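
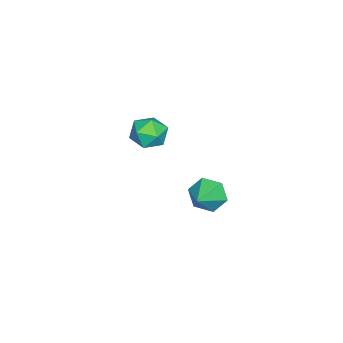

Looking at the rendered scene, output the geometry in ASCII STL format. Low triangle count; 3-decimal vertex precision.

solid 
facet normal -0.899 -0.022 -0.437
outer loop
vertex 3.605 4.036 -0.437
vertex 3.205 3.582 0.409
vertex 3.217 4.619 0.333
endloop
endfacet
facet normal 0.623 0.742 -0.248
outer loop
vertex 3.605 4.036 -0.437
vertex 3.217 4.619 0.333
vertex 4.735 3.618 1.151
endloop
endfacet
facet normal -0.900 -0.022 -0.436
outer loop
vertex 3.217 4.619 0.333
vertex 3.205 3.582 0.409
vertex 2.818 4.164 1.179
endloop
endfacet
facet normal 0.237 0.805 0.545
outer loop
vertex 3.217 4.619 0.333
vertex 2.818 4.164 1.179
vertex 4.735 3.618 1.151
endloop
endfacet
facet normal -0.900 -0.022 -0.436
outer loop
vertex 2.818 4.164 1.179
vertex 3.205 3.582 0.409
vertex 2.806 3.127 1.255
endloop
endfacet
facet normal 0.035 0.073 0.997
outer loop
vertex 2.818 4.164 1.179
vertex 2.806 3.127 1.255
vertex 4.735 3.618 1.151
endloop
endfacet
facet normal -0.900 -0.022 -0.436
outer loop
vertex 2.806 3.127 1.255
vertex 3.205 3.582 0.409
vertex 3.193 2.545 0.486
endloop
endfacet
facet normal 0.219 -0.722 0.657
outer loop
vertex 2.806 3.127 1.255
vertex 3.193 2.545 0.486
vertex 4.735 3.618 1.151
endloop
endfacet
facet normal -0.900 -0.022 -0.436
outer loop
vertex 3.193 2.545 0.486
vertex 3.205 3.582 0.409
vertex 3.592 2.999 -0.36
endloop
endfacet
facet normal 0.605 -0.785 -0.136
outer loop
vertex 3.193 2.545 0.486
vertex 3.592 2.999 -0.36
vertex 4.735 3.618 1.151
endloop
endfacet
facet normal -0.899 -0.021 -0.437
outer loop
vertex 3.592 2.999 -0.36
vertex 3.205 3.582 0.409
vertex 3.605 4.036 -0.437
endloop
endfacet
facet normal 0.807 -0.054 -0.588
outer loop
vertex 3.592 2.999 -0.36
vertex 3.605 4.036 -0.437
vertex 4.735 3.618 1.151
endloop
endfacet
facet normal -0.961 -0.215 -0.174
outer loop
vertex -3.663 -1.73 -1.572
vertex -3.447 -2.841 -1.393
vertex -3.756 -2.169 -0.518
endloop
endfacet
facet normal -0.893 0.438 0.104
outer loop
vertex -3.663 -1.73 -1.572
vertex -3.756 -2.169 -0.518
vertex -3.27 -1.142 -0.67
endloop
endfacet
facet normal -0.471 0.819 -0.328
outer loop
vertex -3.663 -1.73 -1.572
vertex -3.27 -1.142 -0.67
vertex -2.66 -1.18 -1.64
endloop
endfacet
facet normal -0.278 0.400 -0.873
outer loop
vertex -3.663 -1.73 -1.572
vertex -2.66 -1.18 -1.64
vertex -2.769 -2.23 -2.086
endloop
endfacet
facet normal -0.581 -0.238 -0.778
outer loop
vertex -3.663 -1.73 -1.572
vertex -2.769 -2.23 -2.086
vertex -3.447 -2.841 -1.393
endloop
endfacet
facet normal -0.565 0.376 0.734
outer loop
vertex -3.27 -1.142 -0.67
vertex -3.756 -2.169 -0.518
vertex -2.811 -1.89 0.066
endloop
endfacet
facet normal -0.675 -0.681 0.285
outer loop
vertex -3.756 -2.169 -0.518
vertex -3.447 -2.841 -1.393
vertex -2.92 -2.94 -0.38
endloop
endfacet
facet normal -0.060 -0.719 -0.693
outer loop
vertex -3.447 -2.841 -1.393
vertex -2.769 -2.23 -2.086
vertex -2.31 -2.978 -1.35
endloop
endfacet
facet normal 0.430 0.315 -0.846
outer loop
vertex -2.769 -2.23 -2.086
vertex -2.66 -1.18 -1.64
vertex -1.824 -1.951 -1.502
endloop
endfacet
facet normal 0.118 0.992 0.035
outer loop
vertex -2.66 -1.18 -1.64
vertex -3.27 -1.142 -0.67
vertex -2.133 -1.279 -0.627
endloop
endfacet
facet normal 0.278 -0.400 0.873
outer loop
vertex -1.917 -2.39 -0.448
vertex -2.811 -1.89 0.066
vertex -2.92 -2.94 -0.38
endloop
endfacet
facet normal 0.471 -0.819 0.328
outer loop
vertex -1.917 -2.39 -0.448
vertex -2.92 -2.94 -0.38
vertex -2.31 -2.978 -1.35
endloop
endfacet
facet normal 0.893 -0.438 -0.104
outer loop
vertex -1.917 -2.39 -0.448
vertex -2.31 -2.978 -1.35
vertex -1.824 -1.951 -1.502
endloop
endfacet
facet normal 0.961 0.215 0.174
outer loop
vertex -1.917 -2.39 -0.448
vertex -1.824 -1.951 -1.502
vertex -2.133 -1.279 -0.627
endloop
endfacet
facet normal 0.581 0.238 0.778
outer loop
vertex -1.917 -2.39 -0.448
vertex -2.133 -1.279 -0.627
vertex -2.811 -1.89 0.066
endloop
endfacet
facet normal -0.430 -0.315 0.846
outer loop
vertex -2.92 -2.94 -0.38
vertex -2.811 -1.89 0.066
vertex -3.756 -2.169 -0.518
endloop
endfacet
facet normal -0.118 -0.992 -0.035
outer loop
vertex -2.31 -2.978 -1.35
vertex -2.92 -2.94 -0.38
vertex -3.447 -2.841 -1.393
endloop
endfacet
facet normal 0.565 -0.376 -0.734
outer loop
vertex -1.824 -1.951 -1.502
vertex -2.31 -2.978 -1.35
vertex -2.769 -2.23 -2.086
endloop
endfacet
facet normal 0.675 0.681 -0.285
outer loop
vertex -2.133 -1.279 -0.627
vertex -1.824 -1.951 -1.502
vertex -2.66 -1.18 -1.64
endloop
endfacet
facet normal 0.060 0.719 0.693
outer loop
vertex -2.811 -1.89 0.066
vertex -2.133 -1.279 -0.627
vertex -3.27 -1.142 -0.67
endloop
endfacet

endsolid


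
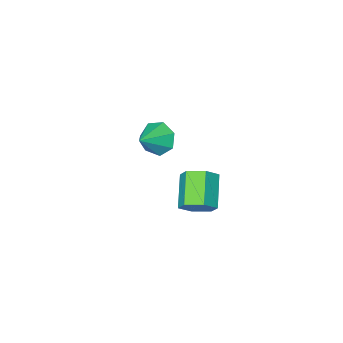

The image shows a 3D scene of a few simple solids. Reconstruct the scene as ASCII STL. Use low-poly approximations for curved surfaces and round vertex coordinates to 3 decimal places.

solid 
facet normal 0.525 0.638 -0.564
outer loop
vertex -2.128 2.052 -1.883
vertex -2.786 2.122 -2.417
vertex -2.718 2.651 -1.755
endloop
endfacet
facet normal 0.493 0.312 0.813
outer loop
vertex -2.128 2.052 -1.883
vertex -2.718 2.651 -1.755
vertex -3.036 0.948 -0.909
endloop
endfacet
facet normal 0.492 0.312 0.813
outer loop
vertex -3.036 0.948 -0.909
vertex -2.718 2.651 -1.755
vertex -3.626 1.546 -0.781
endloop
endfacet
facet normal -0.525 -0.638 0.563
outer loop
vertex -3.036 0.948 -0.909
vertex -3.626 1.546 -0.781
vertex -3.694 1.018 -1.443
endloop
endfacet
facet normal 0.525 0.638 -0.564
outer loop
vertex -2.718 2.651 -1.755
vertex -2.786 2.122 -2.417
vertex -3.376 2.721 -2.288
endloop
endfacet
facet normal -0.354 0.765 0.538
outer loop
vertex -2.718 2.651 -1.755
vertex -3.376 2.721 -2.288
vertex -3.626 1.546 -0.781
endloop
endfacet
facet normal -0.354 0.765 0.538
outer loop
vertex -3.626 1.546 -0.781
vertex -3.376 2.721 -2.288
vertex -4.284 1.616 -1.314
endloop
endfacet
facet normal -0.524 -0.639 0.563
outer loop
vertex -3.626 1.546 -0.781
vertex -4.284 1.616 -1.314
vertex -3.694 1.018 -1.443
endloop
endfacet
facet normal 0.525 0.638 -0.563
outer loop
vertex -3.376 2.721 -2.288
vertex -2.786 2.122 -2.417
vertex -3.444 2.192 -2.951
endloop
endfacet
facet normal -0.848 0.454 -0.275
outer loop
vertex -3.376 2.721 -2.288
vertex -3.444 2.192 -2.951
vertex -4.284 1.616 -1.314
endloop
endfacet
facet normal -0.847 0.454 -0.275
outer loop
vertex -4.284 1.616 -1.314
vertex -3.444 2.192 -2.951
vertex -4.352 1.088 -1.977
endloop
endfacet
facet normal -0.525 -0.639 0.563
outer loop
vertex -4.284 1.616 -1.314
vertex -4.352 1.088 -1.977
vertex -3.694 1.018 -1.443
endloop
endfacet
facet normal 0.525 0.638 -0.563
outer loop
vertex -3.444 2.192 -2.951
vertex -2.786 2.122 -2.417
vertex -2.854 1.594 -3.079
endloop
endfacet
facet normal -0.492 -0.312 -0.813
outer loop
vertex -3.444 2.192 -2.951
vertex -2.854 1.594 -3.079
vertex -4.352 1.088 -1.977
endloop
endfacet
facet normal -0.493 -0.312 -0.813
outer loop
vertex -4.352 1.088 -1.977
vertex -2.854 1.594 -3.079
vertex -3.762 0.489 -2.105
endloop
endfacet
facet normal -0.525 -0.638 0.564
outer loop
vertex -4.352 1.088 -1.977
vertex -3.762 0.489 -2.105
vertex -3.694 1.018 -1.443
endloop
endfacet
facet normal 0.524 0.639 -0.563
outer loop
vertex -2.854 1.594 -3.079
vertex -2.786 2.122 -2.417
vertex -2.196 1.524 -2.546
endloop
endfacet
facet normal 0.354 -0.765 -0.538
outer loop
vertex -2.854 1.594 -3.079
vertex -2.196 1.524 -2.546
vertex -3.762 0.489 -2.105
endloop
endfacet
facet normal 0.354 -0.765 -0.538
outer loop
vertex -3.762 0.489 -2.105
vertex -2.196 1.524 -2.546
vertex -3.104 0.419 -1.572
endloop
endfacet
facet normal -0.525 -0.638 0.564
outer loop
vertex -3.762 0.489 -2.105
vertex -3.104 0.419 -1.572
vertex -3.694 1.018 -1.443
endloop
endfacet
facet normal 0.525 0.639 -0.563
outer loop
vertex -2.196 1.524 -2.546
vertex -2.786 2.122 -2.417
vertex -2.128 2.052 -1.883
endloop
endfacet
facet normal 0.847 -0.454 0.275
outer loop
vertex -2.196 1.524 -2.546
vertex -2.128 2.052 -1.883
vertex -3.104 0.419 -1.572
endloop
endfacet
facet normal 0.847 -0.454 0.275
outer loop
vertex -3.104 0.419 -1.572
vertex -2.128 2.052 -1.883
vertex -3.036 0.948 -0.909
endloop
endfacet
facet normal -0.525 -0.638 0.563
outer loop
vertex -3.104 0.419 -1.572
vertex -3.036 0.948 -0.909
vertex -3.694 1.018 -1.443
endloop
endfacet
facet normal -0.833 -0.248 -0.494
outer loop
vertex -0.397 1.76 2.434
vertex -0.857 1.971 3.104
vertex -0.618 2.454 2.459
endloop
endfacet
facet normal 0.809 0.276 -0.519
outer loop
vertex -0.397 1.76 2.434
vertex -0.618 2.454 2.459
vertex 0.277 2.309 3.776
endloop
endfacet
facet normal -0.833 -0.249 -0.495
outer loop
vertex -0.618 2.454 2.459
vertex -0.857 1.971 3.104
vertex -1.02 2.784 2.97
endloop
endfacet
facet normal 0.448 0.869 -0.209
outer loop
vertex -0.618 2.454 2.459
vertex -1.02 2.784 2.97
vertex 0.277 2.309 3.776
endloop
endfacet
facet normal -0.834 -0.248 -0.493
outer loop
vertex -1.02 2.784 2.97
vertex -0.857 1.971 3.104
vertex -1.298 2.503 3.582
endloop
endfacet
facet normal 0.057 0.897 0.438
outer loop
vertex -1.02 2.784 2.97
vertex -1.298 2.503 3.582
vertex 0.277 2.309 3.776
endloop
endfacet
facet normal -0.834 -0.248 -0.493
outer loop
vertex -1.298 2.503 3.582
vertex -0.857 1.971 3.104
vertex -1.244 1.821 3.834
endloop
endfacet
facet normal -0.074 0.341 0.937
outer loop
vertex -1.298 2.503 3.582
vertex -1.244 1.821 3.834
vertex 0.277 2.309 3.776
endloop
endfacet
facet normal -0.834 -0.248 -0.493
outer loop
vertex -1.244 1.821 3.834
vertex -0.857 1.971 3.104
vertex -0.899 1.252 3.537
endloop
endfacet
facet normal 0.157 -0.381 0.911
outer loop
vertex -1.244 1.821 3.834
vertex -0.899 1.252 3.537
vertex 0.277 2.309 3.776
endloop
endfacet
facet normal -0.834 -0.248 -0.493
outer loop
vertex -0.899 1.252 3.537
vertex -0.857 1.971 3.104
vertex -0.522 1.225 2.913
endloop
endfacet
facet normal 0.575 -0.725 0.379
outer loop
vertex -0.899 1.252 3.537
vertex -0.522 1.225 2.913
vertex 0.277 2.309 3.776
endloop
endfacet
facet normal -0.833 -0.248 -0.494
outer loop
vertex -0.522 1.225 2.913
vertex -0.857 1.971 3.104
vertex -0.397 1.76 2.434
endloop
endfacet
facet normal 0.864 -0.432 -0.257
outer loop
vertex -0.522 1.225 2.913
vertex -0.397 1.76 2.434
vertex 0.277 2.309 3.776
endloop
endfacet

endsolid


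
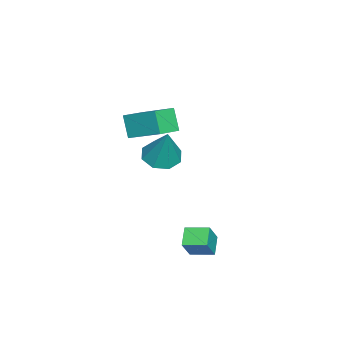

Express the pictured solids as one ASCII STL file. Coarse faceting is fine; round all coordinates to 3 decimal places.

solid 
facet normal -0.853 0.447 -0.269
outer loop
vertex -1.655 -2.356 1.812
vertex -1.103 -0.776 2.69
vertex -1.132 -1.972 0.791
endloop
endfacet
facet normal -0.292 -0.836 -0.464
outer loop
vertex -0.117 -2.504 1.11
vertex -1.655 -2.356 1.812
vertex -1.132 -1.972 0.791
endloop
endfacet
facet normal -0.853 0.447 -0.269
outer loop
vertex -1.132 -1.972 0.791
vertex -1.103 -0.776 2.69
vertex -0.58 -0.392 1.668
endloop
endfacet
facet normal 0.432 0.318 -0.844
outer loop
vertex -0.58 -0.392 1.668
vertex -0.117 -2.504 1.11
vertex -1.132 -1.972 0.791
endloop
endfacet
facet normal -0.432 -0.318 0.844
outer loop
vertex -1.655 -2.356 1.812
vertex -0.088 -1.308 3.009
vertex -1.103 -0.776 2.69
endloop
endfacet
facet normal -0.292 -0.836 -0.464
outer loop
vertex -0.64 -2.888 2.132
vertex -1.655 -2.356 1.812
vertex -0.117 -2.504 1.11
endloop
endfacet
facet normal -0.432 -0.317 0.844
outer loop
vertex -0.64 -2.888 2.132
vertex -0.088 -1.308 3.009
vertex -1.655 -2.356 1.812
endloop
endfacet
facet normal 0.293 0.836 0.464
outer loop
vertex -1.103 -0.776 2.69
vertex -0.088 -1.308 3.009
vertex -0.58 -0.392 1.668
endloop
endfacet
facet normal 0.433 0.318 -0.844
outer loop
vertex 0.435 -0.924 1.988
vertex -0.117 -2.504 1.11
vertex -0.58 -0.392 1.668
endloop
endfacet
facet normal 0.292 0.836 0.464
outer loop
vertex -0.58 -0.392 1.668
vertex -0.088 -1.308 3.009
vertex 0.435 -0.924 1.988
endloop
endfacet
facet normal 0.853 -0.447 0.269
outer loop
vertex 0.435 -0.924 1.988
vertex -0.64 -2.888 2.132
vertex -0.117 -2.504 1.11
endloop
endfacet
facet normal 0.853 -0.447 0.269
outer loop
vertex -0.088 -1.308 3.009
vertex -0.64 -2.888 2.132
vertex 0.435 -0.924 1.988
endloop
endfacet
facet normal -0.335 -0.238 -0.911
outer loop
vertex -1.862 -1.95 -1.809
vertex -2.746 -1.815 -1.519
vertex -2.083 -1.272 -1.905
endloop
endfacet
facet normal 0.951 0.309 -0.005
outer loop
vertex -1.862 -1.95 -1.809
vertex -2.083 -1.272 -1.905
vertex -2.054 -1.325 0.359
endloop
endfacet
facet normal -0.336 -0.237 -0.911
outer loop
vertex -2.083 -1.272 -1.905
vertex -2.746 -1.815 -1.519
vertex -2.692 -0.912 -1.774
endloop
endfacet
facet normal 0.511 0.859 0.014
outer loop
vertex -2.083 -1.272 -1.905
vertex -2.692 -0.912 -1.774
vertex -2.054 -1.325 0.359
endloop
endfacet
facet normal -0.335 -0.237 -0.912
outer loop
vertex -2.692 -0.912 -1.774
vertex -2.746 -1.815 -1.519
vertex -3.333 -1.082 -1.494
endloop
endfacet
facet normal -0.153 0.961 0.232
outer loop
vertex -2.692 -0.912 -1.774
vertex -3.333 -1.082 -1.494
vertex -2.054 -1.325 0.359
endloop
endfacet
facet normal -0.336 -0.238 -0.911
outer loop
vertex -3.333 -1.082 -1.494
vertex -2.746 -1.815 -1.519
vertex -3.63 -1.681 -1.228
endloop
endfacet
facet normal -0.650 0.554 0.521
outer loop
vertex -3.333 -1.082 -1.494
vertex -3.63 -1.681 -1.228
vertex -2.054 -1.325 0.359
endloop
endfacet
facet normal -0.336 -0.238 -0.911
outer loop
vertex -3.63 -1.681 -1.228
vertex -2.746 -1.815 -1.519
vertex -3.408 -2.359 -1.133
endloop
endfacet
facet normal -0.690 -0.126 0.713
outer loop
vertex -3.63 -1.681 -1.228
vertex -3.408 -2.359 -1.133
vertex -2.054 -1.325 0.359
endloop
endfacet
facet normal -0.335 -0.239 -0.911
outer loop
vertex -3.408 -2.359 -1.133
vertex -2.746 -1.815 -1.519
vertex -2.799 -2.718 -1.263
endloop
endfacet
facet normal -0.250 -0.675 0.694
outer loop
vertex -3.408 -2.359 -1.133
vertex -2.799 -2.718 -1.263
vertex -2.054 -1.325 0.359
endloop
endfacet
facet normal -0.335 -0.239 -0.911
outer loop
vertex -2.799 -2.718 -1.263
vertex -2.746 -1.815 -1.519
vertex -2.158 -2.549 -1.543
endloop
endfacet
facet normal 0.413 -0.776 0.477
outer loop
vertex -2.799 -2.718 -1.263
vertex -2.158 -2.549 -1.543
vertex -2.054 -1.325 0.359
endloop
endfacet
facet normal -0.335 -0.239 -0.911
outer loop
vertex -2.158 -2.549 -1.543
vertex -2.746 -1.815 -1.519
vertex -1.862 -1.95 -1.809
endloop
endfacet
facet normal 0.911 -0.367 0.187
outer loop
vertex -2.158 -2.549 -1.543
vertex -1.862 -1.95 -1.809
vertex -2.054 -1.325 0.359
endloop
endfacet
facet normal -0.852 -0.117 0.511
outer loop
vertex 1.901 0.553 -2.607
vertex 1.871 1.625 -2.412
vertex 1.263 0.721 -3.633
endloop
endfacet
facet normal 0.029 -0.983 -0.179
outer loop
vertex 2.089 0.835 -4.128
vertex 1.901 0.553 -2.607
vertex 1.263 0.721 -3.633
endloop
endfacet
facet normal -0.851 -0.118 0.511
outer loop
vertex 1.263 0.721 -3.633
vertex 1.871 1.625 -2.412
vertex 1.232 1.793 -3.438
endloop
endfacet
facet normal -0.523 0.138 -0.841
outer loop
vertex 1.232 1.793 -3.438
vertex 2.089 0.835 -4.128
vertex 1.263 0.721 -3.633
endloop
endfacet
facet normal 0.523 -0.138 0.841
outer loop
vertex 1.901 0.553 -2.607
vertex 2.697 1.739 -2.907
vertex 1.871 1.625 -2.412
endloop
endfacet
facet normal 0.029 -0.983 -0.179
outer loop
vertex 2.728 0.667 -3.102
vertex 1.901 0.553 -2.607
vertex 2.089 0.835 -4.128
endloop
endfacet
facet normal 0.523 -0.138 0.841
outer loop
vertex 2.728 0.667 -3.102
vertex 2.697 1.739 -2.907
vertex 1.901 0.553 -2.607
endloop
endfacet
facet normal -0.029 0.983 0.179
outer loop
vertex 1.871 1.625 -2.412
vertex 2.697 1.739 -2.907
vertex 1.232 1.793 -3.438
endloop
endfacet
facet normal -0.523 0.138 -0.841
outer loop
vertex 2.059 1.907 -3.933
vertex 2.089 0.835 -4.128
vertex 1.232 1.793 -3.438
endloop
endfacet
facet normal -0.029 0.983 0.179
outer loop
vertex 1.232 1.793 -3.438
vertex 2.697 1.739 -2.907
vertex 2.059 1.907 -3.933
endloop
endfacet
facet normal 0.851 0.117 -0.511
outer loop
vertex 2.059 1.907 -3.933
vertex 2.728 0.667 -3.102
vertex 2.089 0.835 -4.128
endloop
endfacet
facet normal 0.852 0.117 -0.510
outer loop
vertex 2.697 1.739 -2.907
vertex 2.728 0.667 -3.102
vertex 2.059 1.907 -3.933
endloop
endfacet

endsolid


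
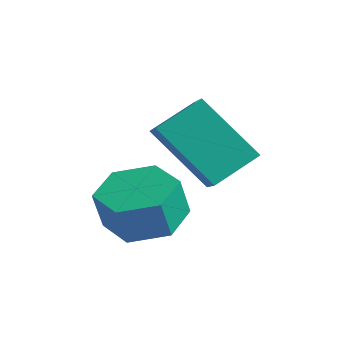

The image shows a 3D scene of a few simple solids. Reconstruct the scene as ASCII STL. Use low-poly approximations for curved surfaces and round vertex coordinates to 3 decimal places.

solid 
facet normal 0.024 0.269 -0.963
outer loop
vertex 3.486 0.891 1.31
vertex 2.484 1.126 1.351
vertex 3.19 1.843 1.569
endloop
endfacet
facet normal 0.958 0.271 0.099
outer loop
vertex 3.486 0.891 1.31
vertex 3.19 1.843 1.569
vertex 3.459 0.58 2.427
endloop
endfacet
facet normal 0.958 0.271 0.099
outer loop
vertex 3.459 0.58 2.427
vertex 3.19 1.843 1.569
vertex 3.163 1.532 2.686
endloop
endfacet
facet normal -0.022 -0.269 0.963
outer loop
vertex 3.459 0.58 2.427
vertex 3.163 1.532 2.686
vertex 2.456 0.814 2.469
endloop
endfacet
facet normal 0.024 0.269 -0.963
outer loop
vertex 3.19 1.843 1.569
vertex 2.484 1.126 1.351
vertex 2.188 2.078 1.61
endloop
endfacet
facet normal 0.230 0.936 0.266
outer loop
vertex 3.19 1.843 1.569
vertex 2.188 2.078 1.61
vertex 3.163 1.532 2.686
endloop
endfacet
facet normal 0.230 0.936 0.267
outer loop
vertex 3.163 1.532 2.686
vertex 2.188 2.078 1.61
vertex 2.161 1.766 2.727
endloop
endfacet
facet normal -0.023 -0.268 0.963
outer loop
vertex 3.163 1.532 2.686
vertex 2.161 1.766 2.727
vertex 2.456 0.814 2.469
endloop
endfacet
facet normal 0.022 0.269 -0.963
outer loop
vertex 2.188 2.078 1.61
vertex 2.484 1.126 1.351
vertex 1.481 1.36 1.393
endloop
endfacet
facet normal -0.727 0.665 0.168
outer loop
vertex 2.188 2.078 1.61
vertex 1.481 1.36 1.393
vertex 2.161 1.766 2.727
endloop
endfacet
facet normal -0.727 0.666 0.168
outer loop
vertex 2.161 1.766 2.727
vertex 1.481 1.36 1.393
vertex 1.454 1.049 2.51
endloop
endfacet
facet normal -0.024 -0.268 0.963
outer loop
vertex 2.161 1.766 2.727
vertex 1.454 1.049 2.51
vertex 2.456 0.814 2.469
endloop
endfacet
facet normal 0.022 0.269 -0.963
outer loop
vertex 1.481 1.36 1.393
vertex 2.484 1.126 1.351
vertex 1.777 0.408 1.134
endloop
endfacet
facet normal -0.958 -0.271 -0.099
outer loop
vertex 1.481 1.36 1.393
vertex 1.777 0.408 1.134
vertex 1.454 1.049 2.51
endloop
endfacet
facet normal -0.958 -0.271 -0.099
outer loop
vertex 1.454 1.049 2.51
vertex 1.777 0.408 1.134
vertex 1.75 0.097 2.251
endloop
endfacet
facet normal -0.024 -0.269 0.963
outer loop
vertex 1.454 1.049 2.51
vertex 1.75 0.097 2.251
vertex 2.456 0.814 2.469
endloop
endfacet
facet normal 0.023 0.268 -0.963
outer loop
vertex 1.777 0.408 1.134
vertex 2.484 1.126 1.351
vertex 2.779 0.174 1.093
endloop
endfacet
facet normal -0.230 -0.936 -0.266
outer loop
vertex 1.777 0.408 1.134
vertex 2.779 0.174 1.093
vertex 1.75 0.097 2.251
endloop
endfacet
facet normal -0.230 -0.936 -0.267
outer loop
vertex 1.75 0.097 2.251
vertex 2.779 0.174 1.093
vertex 2.752 -0.138 2.21
endloop
endfacet
facet normal -0.024 -0.269 0.963
outer loop
vertex 1.75 0.097 2.251
vertex 2.752 -0.138 2.21
vertex 2.456 0.814 2.469
endloop
endfacet
facet normal 0.024 0.268 -0.963
outer loop
vertex 2.779 0.174 1.093
vertex 2.484 1.126 1.351
vertex 3.486 0.891 1.31
endloop
endfacet
facet normal 0.727 -0.666 -0.168
outer loop
vertex 2.779 0.174 1.093
vertex 3.486 0.891 1.31
vertex 2.752 -0.138 2.21
endloop
endfacet
facet normal 0.727 -0.665 -0.168
outer loop
vertex 2.752 -0.138 2.21
vertex 3.486 0.891 1.31
vertex 3.459 0.58 2.427
endloop
endfacet
facet normal -0.022 -0.269 0.963
outer loop
vertex 2.752 -0.138 2.21
vertex 3.459 0.58 2.427
vertex 2.456 0.814 2.469
endloop
endfacet
facet normal -0.691 -0.182 0.699
outer loop
vertex 2.306 1.627 4.074
vertex 2.663 2.799 4.732
vertex 1.604 2.154 3.517
endloop
endfacet
facet normal -0.257 -0.843 -0.473
outer loop
vertex 3.077 2.541 2.028
vertex 2.306 1.627 4.074
vertex 1.604 2.154 3.517
endloop
endfacet
facet normal -0.692 -0.181 0.699
outer loop
vertex 1.604 2.154 3.517
vertex 2.663 2.799 4.732
vertex 1.961 3.326 4.174
endloop
endfacet
facet normal -0.675 0.506 -0.536
outer loop
vertex 1.961 3.326 4.174
vertex 3.077 2.541 2.028
vertex 1.604 2.154 3.517
endloop
endfacet
facet normal 0.675 -0.507 0.536
outer loop
vertex 2.306 1.627 4.074
vertex 4.136 3.186 3.243
vertex 2.663 2.799 4.732
endloop
endfacet
facet normal -0.257 -0.843 -0.473
outer loop
vertex 3.779 2.014 2.586
vertex 2.306 1.627 4.074
vertex 3.077 2.541 2.028
endloop
endfacet
facet normal 0.675 -0.506 0.537
outer loop
vertex 3.779 2.014 2.586
vertex 4.136 3.186 3.243
vertex 2.306 1.627 4.074
endloop
endfacet
facet normal 0.257 0.843 0.473
outer loop
vertex 2.663 2.799 4.732
vertex 4.136 3.186 3.243
vertex 1.961 3.326 4.174
endloop
endfacet
facet normal -0.675 0.507 -0.536
outer loop
vertex 3.434 3.713 2.686
vertex 3.077 2.541 2.028
vertex 1.961 3.326 4.174
endloop
endfacet
facet normal 0.257 0.843 0.473
outer loop
vertex 1.961 3.326 4.174
vertex 4.136 3.186 3.243
vertex 3.434 3.713 2.686
endloop
endfacet
facet normal 0.692 0.182 -0.699
outer loop
vertex 3.434 3.713 2.686
vertex 3.779 2.014 2.586
vertex 3.077 2.541 2.028
endloop
endfacet
facet normal 0.691 0.182 -0.699
outer loop
vertex 4.136 3.186 3.243
vertex 3.779 2.014 2.586
vertex 3.434 3.713 2.686
endloop
endfacet

endsolid


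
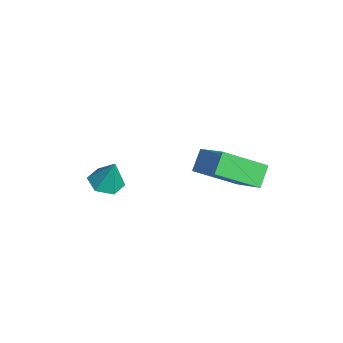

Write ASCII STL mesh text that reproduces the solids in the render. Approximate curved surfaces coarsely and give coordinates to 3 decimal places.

solid 
facet normal -0.585 0.432 0.686
outer loop
vertex 0.442 -0.524 4.205
vertex 0.458 0.997 3.261
vertex -0.791 -0.984 3.443
endloop
endfacet
facet normal -0.009 -0.850 0.527
outer loop
vertex -0.258 -1.377 2.819
vertex 0.442 -0.524 4.205
vertex -0.791 -0.984 3.443
endloop
endfacet
facet normal -0.586 0.432 0.686
outer loop
vertex -0.791 -0.984 3.443
vertex 0.458 0.997 3.261
vertex -0.774 0.537 2.499
endloop
endfacet
facet normal -0.810 -0.302 -0.502
outer loop
vertex -0.774 0.537 2.499
vertex -0.258 -1.377 2.819
vertex -0.791 -0.984 3.443
endloop
endfacet
facet normal 0.810 0.303 0.502
outer loop
vertex 0.442 -0.524 4.205
vertex 0.991 0.604 2.637
vertex 0.458 0.997 3.261
endloop
endfacet
facet normal -0.009 -0.850 0.527
outer loop
vertex 0.974 -0.917 3.581
vertex 0.442 -0.524 4.205
vertex -0.258 -1.377 2.819
endloop
endfacet
facet normal 0.811 0.302 0.501
outer loop
vertex 0.974 -0.917 3.581
vertex 0.991 0.604 2.637
vertex 0.442 -0.524 4.205
endloop
endfacet
facet normal 0.009 0.850 -0.527
outer loop
vertex 0.458 0.997 3.261
vertex 0.991 0.604 2.637
vertex -0.774 0.537 2.499
endloop
endfacet
facet normal -0.811 -0.302 -0.501
outer loop
vertex -0.242 0.144 1.875
vertex -0.258 -1.377 2.819
vertex -0.774 0.537 2.499
endloop
endfacet
facet normal 0.009 0.850 -0.527
outer loop
vertex -0.774 0.537 2.499
vertex 0.991 0.604 2.637
vertex -0.242 0.144 1.875
endloop
endfacet
facet normal 0.586 -0.432 -0.686
outer loop
vertex -0.242 0.144 1.875
vertex 0.974 -0.917 3.581
vertex -0.258 -1.377 2.819
endloop
endfacet
facet normal 0.585 -0.432 -0.686
outer loop
vertex 0.991 0.604 2.637
vertex 0.974 -0.917 3.581
vertex -0.242 0.144 1.875
endloop
endfacet
facet normal -0.245 -0.230 -0.942
outer loop
vertex -1.599 -3.751 0.894
vertex -2.217 -3.917 1.095
vertex -2.084 -3.288 0.907
endloop
endfacet
facet normal 0.688 0.718 0.109
outer loop
vertex -1.599 -3.751 0.894
vertex -2.084 -3.288 0.907
vertex -1.923 -3.643 2.225
endloop
endfacet
facet normal -0.245 -0.230 -0.942
outer loop
vertex -2.084 -3.288 0.907
vertex -2.217 -3.917 1.095
vertex -2.701 -3.455 1.108
endloop
endfacet
facet normal -0.167 0.947 0.275
outer loop
vertex -2.084 -3.288 0.907
vertex -2.701 -3.455 1.108
vertex -1.923 -3.643 2.225
endloop
endfacet
facet normal -0.244 -0.229 -0.943
outer loop
vertex -2.701 -3.455 1.108
vertex -2.217 -3.917 1.095
vertex -2.834 -4.084 1.295
endloop
endfacet
facet normal -0.748 0.329 0.576
outer loop
vertex -2.701 -3.455 1.108
vertex -2.834 -4.084 1.295
vertex -1.923 -3.643 2.225
endloop
endfacet
facet normal -0.244 -0.229 -0.943
outer loop
vertex -2.834 -4.084 1.295
vertex -2.217 -3.917 1.095
vertex -2.349 -4.547 1.282
endloop
endfacet
facet normal -0.475 -0.518 0.711
outer loop
vertex -2.834 -4.084 1.295
vertex -2.349 -4.547 1.282
vertex -1.923 -3.643 2.225
endloop
endfacet
facet normal -0.245 -0.228 -0.942
outer loop
vertex -2.349 -4.547 1.282
vertex -2.217 -3.917 1.095
vertex -1.732 -4.38 1.081
endloop
endfacet
facet normal 0.380 -0.747 0.545
outer loop
vertex -2.349 -4.547 1.282
vertex -1.732 -4.38 1.081
vertex -1.923 -3.643 2.225
endloop
endfacet
facet normal -0.245 -0.228 -0.942
outer loop
vertex -1.732 -4.38 1.081
vertex -2.217 -3.917 1.095
vertex -1.599 -3.751 0.894
endloop
endfacet
facet normal 0.961 -0.130 0.244
outer loop
vertex -1.732 -4.38 1.081
vertex -1.599 -3.751 0.894
vertex -1.923 -3.643 2.225
endloop
endfacet

endsolid


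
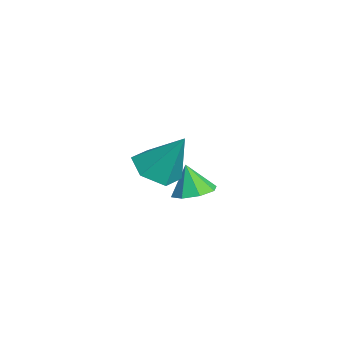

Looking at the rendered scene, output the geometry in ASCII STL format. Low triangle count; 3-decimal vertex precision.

solid 
facet normal 0.241 0.206 -0.948
outer loop
vertex -1.562 4.759 -1.398
vertex -2.009 4.108 -1.653
vertex -2.166 4.912 -1.518
endloop
endfacet
facet normal 0.036 0.701 0.712
outer loop
vertex -1.562 4.759 -1.398
vertex -2.166 4.912 -1.518
vertex -2.311 3.852 -0.467
endloop
endfacet
facet normal 0.242 0.206 -0.948
outer loop
vertex -2.166 4.912 -1.518
vertex -2.009 4.108 -1.653
vertex -2.679 4.595 -1.718
endloop
endfacet
facet normal -0.585 0.610 0.534
outer loop
vertex -2.166 4.912 -1.518
vertex -2.679 4.595 -1.718
vertex -2.311 3.852 -0.467
endloop
endfacet
facet normal 0.241 0.205 -0.949
outer loop
vertex -2.679 4.595 -1.718
vertex -2.009 4.108 -1.653
vertex -2.8 3.992 -1.879
endloop
endfacet
facet normal -0.937 0.099 0.334
outer loop
vertex -2.679 4.595 -1.718
vertex -2.8 3.992 -1.879
vertex -2.311 3.852 -0.467
endloop
endfacet
facet normal 0.241 0.206 -0.948
outer loop
vertex -2.8 3.992 -1.879
vertex -2.009 4.108 -1.653
vertex -2.457 3.458 -1.908
endloop
endfacet
facet normal -0.813 -0.535 0.229
outer loop
vertex -2.8 3.992 -1.879
vertex -2.457 3.458 -1.908
vertex -2.311 3.852 -0.467
endloop
endfacet
facet normal 0.242 0.205 -0.948
outer loop
vertex -2.457 3.458 -1.908
vertex -2.009 4.108 -1.653
vertex -1.853 3.305 -1.787
endloop
endfacet
facet normal -0.288 -0.916 0.280
outer loop
vertex -2.457 3.458 -1.908
vertex -1.853 3.305 -1.787
vertex -2.311 3.852 -0.467
endloop
endfacet
facet normal 0.241 0.205 -0.949
outer loop
vertex -1.853 3.305 -1.787
vertex -2.009 4.108 -1.653
vertex -1.34 3.622 -1.588
endloop
endfacet
facet normal 0.332 -0.825 0.457
outer loop
vertex -1.853 3.305 -1.787
vertex -1.34 3.622 -1.588
vertex -2.311 3.852 -0.467
endloop
endfacet
facet normal 0.241 0.205 -0.949
outer loop
vertex -1.34 3.622 -1.588
vertex -2.009 4.108 -1.653
vertex -1.219 4.225 -1.427
endloop
endfacet
facet normal 0.685 -0.313 0.658
outer loop
vertex -1.34 3.622 -1.588
vertex -1.219 4.225 -1.427
vertex -2.311 3.852 -0.467
endloop
endfacet
facet normal 0.241 0.206 -0.948
outer loop
vertex -1.219 4.225 -1.427
vertex -2.009 4.108 -1.653
vertex -1.562 4.759 -1.398
endloop
endfacet
facet normal 0.562 0.319 0.763
outer loop
vertex -1.219 4.225 -1.427
vertex -1.562 4.759 -1.398
vertex -2.311 3.852 -0.467
endloop
endfacet
facet normal -0.271 -0.464 -0.844
outer loop
vertex 2.73 2.675 1.335
vertex 1.912 2.456 1.718
vertex 2.007 3.254 1.249
endloop
endfacet
facet normal 0.629 0.764 -0.144
outer loop
vertex 2.73 2.675 1.335
vertex 2.007 3.254 1.249
vertex 2.408 3.304 3.262
endloop
endfacet
facet normal -0.272 -0.463 -0.843
outer loop
vertex 2.007 3.254 1.249
vertex 1.912 2.456 1.718
vertex 1.189 3.035 1.633
endloop
endfacet
facet normal -0.247 0.969 0.025
outer loop
vertex 2.007 3.254 1.249
vertex 1.189 3.035 1.633
vertex 2.408 3.304 3.262
endloop
endfacet
facet normal -0.272 -0.463 -0.843
outer loop
vertex 1.189 3.035 1.633
vertex 1.912 2.456 1.718
vertex 1.093 2.238 2.102
endloop
endfacet
facet normal -0.767 0.392 0.509
outer loop
vertex 1.189 3.035 1.633
vertex 1.093 2.238 2.102
vertex 2.408 3.304 3.262
endloop
endfacet
facet normal -0.272 -0.463 -0.843
outer loop
vertex 1.093 2.238 2.102
vertex 1.912 2.456 1.718
vertex 1.816 1.659 2.187
endloop
endfacet
facet normal -0.410 -0.391 0.824
outer loop
vertex 1.093 2.238 2.102
vertex 1.816 1.659 2.187
vertex 2.408 3.304 3.262
endloop
endfacet
facet normal -0.272 -0.463 -0.843
outer loop
vertex 1.816 1.659 2.187
vertex 1.912 2.456 1.718
vertex 2.634 1.877 1.803
endloop
endfacet
facet normal 0.466 -0.595 0.655
outer loop
vertex 1.816 1.659 2.187
vertex 2.634 1.877 1.803
vertex 2.408 3.304 3.262
endloop
endfacet
facet normal -0.271 -0.462 -0.844
outer loop
vertex 2.634 1.877 1.803
vertex 1.912 2.456 1.718
vertex 2.73 2.675 1.335
endloop
endfacet
facet normal 0.985 -0.018 0.171
outer loop
vertex 2.634 1.877 1.803
vertex 2.73 2.675 1.335
vertex 2.408 3.304 3.262
endloop
endfacet

endsolid


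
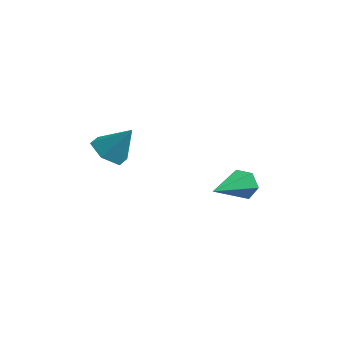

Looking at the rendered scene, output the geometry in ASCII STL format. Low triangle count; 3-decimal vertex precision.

solid 
facet normal 0.195 0.912 -0.361
outer loop
vertex 1.349 3.307 -1.959
vertex 1.035 3.132 -2.571
vertex 0.654 3.421 -2.046
endloop
endfacet
facet normal -0.106 0.107 0.989
outer loop
vertex 1.349 3.307 -1.959
vertex 0.654 3.421 -2.046
vertex 0.625 1.208 -1.809
endloop
endfacet
facet normal 0.195 0.912 -0.361
outer loop
vertex 0.654 3.421 -2.046
vertex 1.035 3.132 -2.571
vertex 0.339 3.246 -2.658
endloop
endfacet
facet normal -0.894 0.059 0.443
outer loop
vertex 0.654 3.421 -2.046
vertex 0.339 3.246 -2.658
vertex 0.625 1.208 -1.809
endloop
endfacet
facet normal 0.195 0.912 -0.361
outer loop
vertex 0.339 3.246 -2.658
vertex 1.035 3.132 -2.571
vertex 0.72 2.957 -3.183
endloop
endfacet
facet normal -0.843 -0.303 -0.445
outer loop
vertex 0.339 3.246 -2.658
vertex 0.72 2.957 -3.183
vertex 0.625 1.208 -1.809
endloop
endfacet
facet normal 0.193 0.913 -0.360
outer loop
vertex 0.72 2.957 -3.183
vertex 1.035 3.132 -2.571
vertex 1.416 2.844 -3.096
endloop
endfacet
facet normal -0.002 -0.618 -0.786
outer loop
vertex 0.72 2.957 -3.183
vertex 1.416 2.844 -3.096
vertex 0.625 1.208 -1.809
endloop
endfacet
facet normal 0.193 0.913 -0.360
outer loop
vertex 1.416 2.844 -3.096
vertex 1.035 3.132 -2.571
vertex 1.73 3.019 -2.484
endloop
endfacet
facet normal 0.786 -0.569 -0.241
outer loop
vertex 1.416 2.844 -3.096
vertex 1.73 3.019 -2.484
vertex 0.625 1.208 -1.809
endloop
endfacet
facet normal 0.193 0.913 -0.360
outer loop
vertex 1.73 3.019 -2.484
vertex 1.035 3.132 -2.571
vertex 1.349 3.307 -1.959
endloop
endfacet
facet normal 0.734 -0.207 0.646
outer loop
vertex 1.73 3.019 -2.484
vertex 1.349 3.307 -1.959
vertex 0.625 1.208 -1.809
endloop
endfacet
facet normal -0.547 -0.251 -0.798
outer loop
vertex -1.442 -2.295 1.313
vertex -2.068 -1.873 1.609
vertex -1.528 -1.511 1.125
endloop
endfacet
facet normal 0.988 0.076 -0.134
outer loop
vertex -1.442 -2.295 1.313
vertex -1.528 -1.511 1.125
vertex -1.312 -1.527 2.711
endloop
endfacet
facet normal -0.547 -0.251 -0.798
outer loop
vertex -1.528 -1.511 1.125
vertex -2.068 -1.873 1.609
vertex -2.153 -1.09 1.421
endloop
endfacet
facet normal 0.536 0.842 -0.065
outer loop
vertex -1.528 -1.511 1.125
vertex -2.153 -1.09 1.421
vertex -1.312 -1.527 2.711
endloop
endfacet
facet normal -0.547 -0.251 -0.798
outer loop
vertex -2.153 -1.09 1.421
vertex -2.068 -1.873 1.609
vertex -2.693 -1.452 1.905
endloop
endfacet
facet normal -0.204 0.879 0.431
outer loop
vertex -2.153 -1.09 1.421
vertex -2.693 -1.452 1.905
vertex -1.312 -1.527 2.711
endloop
endfacet
facet normal -0.548 -0.252 -0.798
outer loop
vertex -2.693 -1.452 1.905
vertex -2.068 -1.873 1.609
vertex -2.607 -2.235 2.093
endloop
endfacet
facet normal -0.492 0.152 0.857
outer loop
vertex -2.693 -1.452 1.905
vertex -2.607 -2.235 2.093
vertex -1.312 -1.527 2.711
endloop
endfacet
facet normal -0.548 -0.251 -0.798
outer loop
vertex -2.607 -2.235 2.093
vertex -2.068 -1.873 1.609
vertex -1.982 -2.657 1.797
endloop
endfacet
facet normal -0.041 -0.614 0.789
outer loop
vertex -2.607 -2.235 2.093
vertex -1.982 -2.657 1.797
vertex -1.312 -1.527 2.711
endloop
endfacet
facet normal -0.547 -0.251 -0.798
outer loop
vertex -1.982 -2.657 1.797
vertex -2.068 -1.873 1.609
vertex -1.442 -2.295 1.313
endloop
endfacet
facet normal 0.700 -0.652 0.293
outer loop
vertex -1.982 -2.657 1.797
vertex -1.442 -2.295 1.313
vertex -1.312 -1.527 2.711
endloop
endfacet

endsolid


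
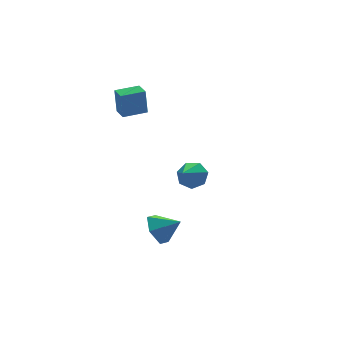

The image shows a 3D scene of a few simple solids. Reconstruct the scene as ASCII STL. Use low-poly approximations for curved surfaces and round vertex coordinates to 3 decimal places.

solid 
facet normal -0.992 0.110 -0.053
outer loop
vertex -0.549 2.834 4.323
vertex -0.455 3.658 4.28
vertex -0.486 2.756 2.976
endloop
endfacet
facet normal -0.113 -0.992 0.052
outer loop
vertex 0.715 2.622 3.04
vertex -0.549 2.834 4.323
vertex -0.486 2.756 2.976
endloop
endfacet
facet normal -0.992 0.110 -0.053
outer loop
vertex -0.486 2.756 2.976
vertex -0.455 3.658 4.28
vertex -0.392 3.58 2.933
endloop
endfacet
facet normal 0.047 -0.057 -0.997
outer loop
vertex -0.392 3.58 2.933
vertex 0.715 2.622 3.04
vertex -0.486 2.756 2.976
endloop
endfacet
facet normal -0.047 0.057 0.997
outer loop
vertex -0.549 2.834 4.323
vertex 0.746 3.524 4.344
vertex -0.455 3.658 4.28
endloop
endfacet
facet normal -0.113 -0.992 0.052
outer loop
vertex 0.652 2.7 4.387
vertex -0.549 2.834 4.323
vertex 0.715 2.622 3.04
endloop
endfacet
facet normal -0.047 0.057 0.997
outer loop
vertex 0.652 2.7 4.387
vertex 0.746 3.524 4.344
vertex -0.549 2.834 4.323
endloop
endfacet
facet normal 0.113 0.992 -0.052
outer loop
vertex -0.455 3.658 4.28
vertex 0.746 3.524 4.344
vertex -0.392 3.58 2.933
endloop
endfacet
facet normal 0.047 -0.057 -0.997
outer loop
vertex 0.809 3.446 2.997
vertex 0.715 2.622 3.04
vertex -0.392 3.58 2.933
endloop
endfacet
facet normal 0.113 0.992 -0.052
outer loop
vertex -0.392 3.58 2.933
vertex 0.746 3.524 4.344
vertex 0.809 3.446 2.997
endloop
endfacet
facet normal 0.992 -0.110 0.053
outer loop
vertex 0.809 3.446 2.997
vertex 0.652 2.7 4.387
vertex 0.715 2.622 3.04
endloop
endfacet
facet normal 0.992 -0.110 0.053
outer loop
vertex 0.746 3.524 4.344
vertex 0.652 2.7 4.387
vertex 0.809 3.446 2.997
endloop
endfacet
facet normal 0.636 0.518 -0.572
outer loop
vertex 3.902 3.409 -1.744
vertex 3.424 3.286 -2.386
vertex 3.407 3.896 -1.853
endloop
endfacet
facet normal 0.004 0.222 0.975
outer loop
vertex 3.902 3.409 -1.744
vertex 3.407 3.896 -1.853
vertex 2.476 2.514 -1.534
endloop
endfacet
facet normal 0.636 0.518 -0.572
outer loop
vertex 3.407 3.896 -1.853
vertex 3.424 3.286 -2.386
vertex 2.925 3.923 -2.364
endloop
endfacet
facet normal -0.598 0.540 0.593
outer loop
vertex 3.407 3.896 -1.853
vertex 2.925 3.923 -2.364
vertex 2.476 2.514 -1.534
endloop
endfacet
facet normal 0.636 0.518 -0.571
outer loop
vertex 2.925 3.923 -2.364
vertex 3.424 3.286 -2.386
vertex 2.819 3.471 -2.892
endloop
endfacet
facet normal -0.959 0.279 -0.046
outer loop
vertex 2.925 3.923 -2.364
vertex 2.819 3.471 -2.892
vertex 2.476 2.514 -1.534
endloop
endfacet
facet normal 0.637 0.517 -0.572
outer loop
vertex 2.819 3.471 -2.892
vertex 3.424 3.286 -2.386
vertex 3.168 2.879 -3.038
endloop
endfacet
facet normal -0.810 -0.364 -0.461
outer loop
vertex 2.819 3.471 -2.892
vertex 3.168 2.879 -3.038
vertex 2.476 2.514 -1.534
endloop
endfacet
facet normal 0.635 0.518 -0.573
outer loop
vertex 3.168 2.879 -3.038
vertex 3.424 3.286 -2.386
vertex 3.711 2.594 -2.694
endloop
endfacet
facet normal -0.260 -0.904 -0.339
outer loop
vertex 3.168 2.879 -3.038
vertex 3.711 2.594 -2.694
vertex 2.476 2.514 -1.534
endloop
endfacet
facet normal 0.636 0.518 -0.572
outer loop
vertex 3.711 2.594 -2.694
vertex 3.424 3.286 -2.386
vertex 4.037 2.829 -2.118
endloop
endfacet
facet normal 0.273 -0.935 0.227
outer loop
vertex 3.711 2.594 -2.694
vertex 4.037 2.829 -2.118
vertex 2.476 2.514 -1.534
endloop
endfacet
facet normal 0.636 0.517 -0.573
outer loop
vertex 4.037 2.829 -2.118
vertex 3.424 3.286 -2.386
vertex 3.902 3.409 -1.744
endloop
endfacet
facet normal 0.391 -0.433 0.812
outer loop
vertex 4.037 2.829 -2.118
vertex 3.902 3.409 -1.744
vertex 2.476 2.514 -1.534
endloop
endfacet
facet normal -0.674 0.521 -0.524
outer loop
vertex -1.27 -3.175 -1.677
vertex -1.648 -2.902 -0.919
vertex -0.993 -2.425 -1.287
endloop
endfacet
facet normal 0.929 -0.174 -0.326
outer loop
vertex -1.27 -3.175 -1.677
vertex -0.993 -2.425 -1.287
vertex -0.852 -3.518 -0.301
endloop
endfacet
facet normal -0.674 0.522 -0.523
outer loop
vertex -0.993 -2.425 -1.287
vertex -1.648 -2.902 -0.919
vertex -1.37 -2.152 -0.528
endloop
endfacet
facet normal 0.875 0.381 0.298
outer loop
vertex -0.993 -2.425 -1.287
vertex -1.37 -2.152 -0.528
vertex -0.852 -3.518 -0.301
endloop
endfacet
facet normal -0.674 0.522 -0.523
outer loop
vertex -1.37 -2.152 -0.528
vertex -1.648 -2.902 -0.919
vertex -2.025 -2.629 -0.16
endloop
endfacet
facet normal 0.314 0.270 0.910
outer loop
vertex -1.37 -2.152 -0.528
vertex -2.025 -2.629 -0.16
vertex -0.852 -3.518 -0.301
endloop
endfacet
facet normal -0.674 0.522 -0.523
outer loop
vertex -2.025 -2.629 -0.16
vertex -1.648 -2.902 -0.919
vertex -2.303 -3.379 -0.551
endloop
endfacet
facet normal -0.193 -0.397 0.898
outer loop
vertex -2.025 -2.629 -0.16
vertex -2.303 -3.379 -0.551
vertex -0.852 -3.518 -0.301
endloop
endfacet
facet normal -0.674 0.521 -0.524
outer loop
vertex -2.303 -3.379 -0.551
vertex -1.648 -2.902 -0.919
vertex -1.925 -3.652 -1.309
endloop
endfacet
facet normal -0.138 -0.952 0.274
outer loop
vertex -2.303 -3.379 -0.551
vertex -1.925 -3.652 -1.309
vertex -0.852 -3.518 -0.301
endloop
endfacet
facet normal -0.674 0.521 -0.524
outer loop
vertex -1.925 -3.652 -1.309
vertex -1.648 -2.902 -0.919
vertex -1.27 -3.175 -1.677
endloop
endfacet
facet normal 0.423 -0.841 -0.338
outer loop
vertex -1.925 -3.652 -1.309
vertex -1.27 -3.175 -1.677
vertex -0.852 -3.518 -0.301
endloop
endfacet

endsolid


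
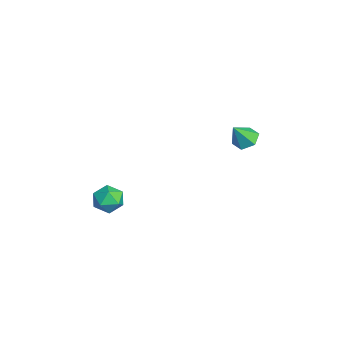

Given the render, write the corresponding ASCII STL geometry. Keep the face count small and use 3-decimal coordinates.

solid 
facet normal -0.274 0.508 -0.816
outer loop
vertex -2.239 3.018 -0.342
vertex -2.8 3.334 0.043
vertex -2.127 3.663 0.022
endloop
endfacet
facet normal 0.977 -0.205 0.063
outer loop
vertex -2.239 3.018 -0.342
vertex -2.127 3.663 0.022
vertex -2.42 2.626 1.177
endloop
endfacet
facet normal -0.274 0.508 -0.816
outer loop
vertex -2.127 3.663 0.022
vertex -2.8 3.334 0.043
vertex -2.688 3.979 0.407
endloop
endfacet
facet normal 0.664 0.465 0.586
outer loop
vertex -2.127 3.663 0.022
vertex -2.688 3.979 0.407
vertex -2.42 2.626 1.177
endloop
endfacet
facet normal -0.275 0.508 -0.816
outer loop
vertex -2.688 3.979 0.407
vertex -2.8 3.334 0.043
vertex -3.361 3.649 0.428
endloop
endfacet
facet normal -0.196 0.455 0.868
outer loop
vertex -2.688 3.979 0.407
vertex -3.361 3.649 0.428
vertex -2.42 2.626 1.177
endloop
endfacet
facet normal -0.274 0.510 -0.816
outer loop
vertex -3.361 3.649 0.428
vertex -2.8 3.334 0.043
vertex -3.474 3.004 0.063
endloop
endfacet
facet normal -0.745 -0.225 0.628
outer loop
vertex -3.361 3.649 0.428
vertex -3.474 3.004 0.063
vertex -2.42 2.626 1.177
endloop
endfacet
facet normal -0.273 0.509 -0.816
outer loop
vertex -3.474 3.004 0.063
vertex -2.8 3.334 0.043
vertex -2.913 2.688 -0.322
endloop
endfacet
facet normal -0.432 -0.896 0.105
outer loop
vertex -3.474 3.004 0.063
vertex -2.913 2.688 -0.322
vertex -2.42 2.626 1.177
endloop
endfacet
facet normal -0.273 0.509 -0.816
outer loop
vertex -2.913 2.688 -0.322
vertex -2.8 3.334 0.043
vertex -2.239 3.018 -0.342
endloop
endfacet
facet normal 0.428 -0.886 -0.178
outer loop
vertex -2.913 2.688 -0.322
vertex -2.239 3.018 -0.342
vertex -2.42 2.626 1.177
endloop
endfacet
facet normal 0.384 0.921 0.056
outer loop
vertex -2.602 -2.731 -4.022
vertex -2.748 -2.724 -3.14
vertex -1.972 -3.028 -3.463
endloop
endfacet
facet normal 0.683 0.553 -0.476
outer loop
vertex -2.602 -2.731 -4.022
vertex -1.972 -3.028 -3.463
vertex -2.142 -3.471 -4.221
endloop
endfacet
facet normal 0.164 0.350 -0.922
outer loop
vertex -2.602 -2.731 -4.022
vertex -2.142 -3.471 -4.221
vertex -3.023 -3.44 -4.366
endloop
endfacet
facet normal -0.455 0.593 -0.665
outer loop
vertex -2.602 -2.731 -4.022
vertex -3.023 -3.44 -4.366
vertex -3.398 -2.979 -3.698
endloop
endfacet
facet normal -0.319 0.946 -0.060
outer loop
vertex -2.602 -2.731 -4.022
vertex -3.398 -2.979 -3.698
vertex -2.748 -2.724 -3.14
endloop
endfacet
facet normal 0.979 -0.033 -0.200
outer loop
vertex -2.142 -3.471 -4.221
vertex -1.972 -3.028 -3.463
vertex -2.002 -3.921 -3.462
endloop
endfacet
facet normal 0.496 0.561 0.663
outer loop
vertex -1.972 -3.028 -3.463
vertex -2.748 -2.724 -3.14
vertex -2.377 -3.46 -2.794
endloop
endfacet
facet normal -0.643 0.601 0.475
outer loop
vertex -2.748 -2.724 -3.14
vertex -3.398 -2.979 -3.698
vertex -3.258 -3.429 -2.939
endloop
endfacet
facet normal -0.863 0.028 -0.504
outer loop
vertex -3.398 -2.979 -3.698
vertex -3.023 -3.44 -4.366
vertex -3.428 -3.872 -3.697
endloop
endfacet
facet normal 0.139 -0.363 -0.921
outer loop
vertex -3.023 -3.44 -4.366
vertex -2.142 -3.471 -4.221
vertex -2.652 -4.176 -4.02
endloop
endfacet
facet normal 0.455 -0.593 0.665
outer loop
vertex -2.798 -4.169 -3.138
vertex -2.002 -3.921 -3.462
vertex -2.377 -3.46 -2.794
endloop
endfacet
facet normal -0.164 -0.350 0.922
outer loop
vertex -2.798 -4.169 -3.138
vertex -2.377 -3.46 -2.794
vertex -3.258 -3.429 -2.939
endloop
endfacet
facet normal -0.683 -0.553 0.476
outer loop
vertex -2.798 -4.169 -3.138
vertex -3.258 -3.429 -2.939
vertex -3.428 -3.872 -3.697
endloop
endfacet
facet normal -0.384 -0.921 -0.056
outer loop
vertex -2.798 -4.169 -3.138
vertex -3.428 -3.872 -3.697
vertex -2.652 -4.176 -4.02
endloop
endfacet
facet normal 0.319 -0.946 0.060
outer loop
vertex -2.798 -4.169 -3.138
vertex -2.652 -4.176 -4.02
vertex -2.002 -3.921 -3.462
endloop
endfacet
facet normal 0.863 -0.028 0.504
outer loop
vertex -2.377 -3.46 -2.794
vertex -2.002 -3.921 -3.462
vertex -1.972 -3.028 -3.463
endloop
endfacet
facet normal -0.139 0.363 0.921
outer loop
vertex -3.258 -3.429 -2.939
vertex -2.377 -3.46 -2.794
vertex -2.748 -2.724 -3.14
endloop
endfacet
facet normal -0.979 0.033 0.200
outer loop
vertex -3.428 -3.872 -3.697
vertex -3.258 -3.429 -2.939
vertex -3.398 -2.979 -3.698
endloop
endfacet
facet normal -0.496 -0.561 -0.663
outer loop
vertex -2.652 -4.176 -4.02
vertex -3.428 -3.872 -3.697
vertex -3.023 -3.44 -4.366
endloop
endfacet
facet normal 0.643 -0.601 -0.475
outer loop
vertex -2.002 -3.921 -3.462
vertex -2.652 -4.176 -4.02
vertex -2.142 -3.471 -4.221
endloop
endfacet

endsolid


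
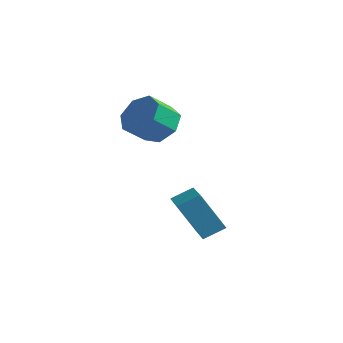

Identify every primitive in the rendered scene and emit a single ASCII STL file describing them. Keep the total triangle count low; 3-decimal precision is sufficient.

solid 
facet normal 0.209 0.757 -0.620
outer loop
vertex -1.567 4.059 3.2
vertex -2.585 4.356 3.219
vertex -1.795 4.66 3.857
endloop
endfacet
facet normal 0.946 0.004 0.324
outer loop
vertex -1.567 4.059 3.2
vertex -1.795 4.66 3.857
vertex -1.858 3.007 4.062
endloop
endfacet
facet normal 0.946 0.004 0.324
outer loop
vertex -1.858 3.007 4.062
vertex -1.795 4.66 3.857
vertex -2.086 3.609 4.719
endloop
endfacet
facet normal -0.209 -0.756 0.620
outer loop
vertex -1.858 3.007 4.062
vertex -2.086 3.609 4.719
vertex -2.875 3.304 4.081
endloop
endfacet
facet normal 0.210 0.756 -0.620
outer loop
vertex -1.795 4.66 3.857
vertex -2.585 4.356 3.219
vertex -2.617 5.033 4.034
endloop
endfacet
facet normal 0.397 0.514 0.761
outer loop
vertex -1.795 4.66 3.857
vertex -2.617 5.033 4.034
vertex -2.086 3.609 4.719
endloop
endfacet
facet normal 0.396 0.514 0.761
outer loop
vertex -2.086 3.609 4.719
vertex -2.617 5.033 4.034
vertex -2.908 3.981 4.896
endloop
endfacet
facet normal -0.209 -0.756 0.620
outer loop
vertex -2.086 3.609 4.719
vertex -2.908 3.981 4.896
vertex -2.875 3.304 4.081
endloop
endfacet
facet normal 0.209 0.756 -0.620
outer loop
vertex -2.617 5.033 4.034
vertex -2.585 4.356 3.219
vertex -3.415 4.895 3.597
endloop
endfacet
facet normal -0.452 0.637 0.625
outer loop
vertex -2.617 5.033 4.034
vertex -3.415 4.895 3.597
vertex -2.908 3.981 4.896
endloop
endfacet
facet normal -0.451 0.637 0.625
outer loop
vertex -2.908 3.981 4.896
vertex -3.415 4.895 3.597
vertex -3.706 3.844 4.459
endloop
endfacet
facet normal -0.210 -0.756 0.620
outer loop
vertex -2.908 3.981 4.896
vertex -3.706 3.844 4.459
vertex -2.875 3.304 4.081
endloop
endfacet
facet normal 0.209 0.756 -0.620
outer loop
vertex -3.415 4.895 3.597
vertex -2.585 4.356 3.219
vertex -3.587 4.351 2.876
endloop
endfacet
facet normal -0.960 0.280 0.018
outer loop
vertex -3.415 4.895 3.597
vertex -3.587 4.351 2.876
vertex -3.706 3.844 4.459
endloop
endfacet
facet normal -0.960 0.280 0.018
outer loop
vertex -3.706 3.844 4.459
vertex -3.587 4.351 2.876
vertex -3.878 3.3 3.737
endloop
endfacet
facet normal -0.210 -0.756 0.620
outer loop
vertex -3.706 3.844 4.459
vertex -3.878 3.3 3.737
vertex -2.875 3.304 4.081
endloop
endfacet
facet normal 0.208 0.756 -0.620
outer loop
vertex -3.587 4.351 2.876
vertex -2.585 4.356 3.219
vertex -3.005 3.811 2.413
endloop
endfacet
facet normal -0.745 -0.287 -0.602
outer loop
vertex -3.587 4.351 2.876
vertex -3.005 3.811 2.413
vertex -3.878 3.3 3.737
endloop
endfacet
facet normal -0.745 -0.287 -0.602
outer loop
vertex -3.878 3.3 3.737
vertex -3.005 3.811 2.413
vertex -3.295 2.759 3.274
endloop
endfacet
facet normal -0.210 -0.756 0.620
outer loop
vertex -3.878 3.3 3.737
vertex -3.295 2.759 3.274
vertex -2.875 3.304 4.081
endloop
endfacet
facet normal 0.210 0.756 -0.620
outer loop
vertex -3.005 3.811 2.413
vertex -2.585 4.356 3.219
vertex -2.106 3.68 2.557
endloop
endfacet
facet normal 0.030 -0.638 -0.769
outer loop
vertex -3.005 3.811 2.413
vertex -2.106 3.68 2.557
vertex -3.295 2.759 3.274
endloop
endfacet
facet normal 0.032 -0.639 -0.769
outer loop
vertex -3.295 2.759 3.274
vertex -2.106 3.68 2.557
vertex -2.396 2.629 3.419
endloop
endfacet
facet normal -0.209 -0.756 0.620
outer loop
vertex -3.295 2.759 3.274
vertex -2.396 2.629 3.419
vertex -2.875 3.304 4.081
endloop
endfacet
facet normal 0.209 0.756 -0.621
outer loop
vertex -2.106 3.68 2.557
vertex -2.585 4.356 3.219
vertex -1.567 4.059 3.2
endloop
endfacet
facet normal 0.783 -0.509 -0.357
outer loop
vertex -2.106 3.68 2.557
vertex -1.567 4.059 3.2
vertex -2.396 2.629 3.419
endloop
endfacet
facet normal 0.784 -0.509 -0.356
outer loop
vertex -2.396 2.629 3.419
vertex -1.567 4.059 3.2
vertex -1.858 3.007 4.062
endloop
endfacet
facet normal -0.209 -0.756 0.620
outer loop
vertex -2.396 2.629 3.419
vertex -1.858 3.007 4.062
vertex -2.875 3.304 4.081
endloop
endfacet
facet normal -0.450 -0.253 0.856
outer loop
vertex 0.941 2.583 0.748
vertex -0.451 3.823 0.382
vertex 0.39 1.812 0.231
endloop
endfacet
facet normal 0.733 -0.653 0.193
outer loop
vertex 1.291 2.317 -1.482
vertex 0.941 2.583 0.748
vertex 0.39 1.812 0.231
endloop
endfacet
facet normal -0.451 -0.253 0.856
outer loop
vertex 0.39 1.812 0.231
vertex -0.451 3.823 0.382
vertex -1.002 3.052 -0.136
endloop
endfacet
facet normal -0.510 -0.714 -0.479
outer loop
vertex -1.002 3.052 -0.136
vertex 1.291 2.317 -1.482
vertex 0.39 1.812 0.231
endloop
endfacet
facet normal 0.510 0.714 0.479
outer loop
vertex 0.941 2.583 0.748
vertex 0.45 4.328 -1.331
vertex -0.451 3.823 0.382
endloop
endfacet
facet normal 0.732 -0.653 0.193
outer loop
vertex 1.842 3.088 -0.964
vertex 0.941 2.583 0.748
vertex 1.291 2.317 -1.482
endloop
endfacet
facet normal 0.510 0.714 0.479
outer loop
vertex 1.842 3.088 -0.964
vertex 0.45 4.328 -1.331
vertex 0.941 2.583 0.748
endloop
endfacet
facet normal -0.732 0.653 -0.193
outer loop
vertex -0.451 3.823 0.382
vertex 0.45 4.328 -1.331
vertex -1.002 3.052 -0.136
endloop
endfacet
facet normal -0.510 -0.714 -0.479
outer loop
vertex -0.101 3.557 -1.848
vertex 1.291 2.317 -1.482
vertex -1.002 3.052 -0.136
endloop
endfacet
facet normal -0.733 0.653 -0.193
outer loop
vertex -1.002 3.052 -0.136
vertex 0.45 4.328 -1.331
vertex -0.101 3.557 -1.848
endloop
endfacet
facet normal 0.451 0.253 -0.856
outer loop
vertex -0.101 3.557 -1.848
vertex 1.842 3.088 -0.964
vertex 1.291 2.317 -1.482
endloop
endfacet
facet normal 0.451 0.252 -0.856
outer loop
vertex 0.45 4.328 -1.331
vertex 1.842 3.088 -0.964
vertex -0.101 3.557 -1.848
endloop
endfacet

endsolid


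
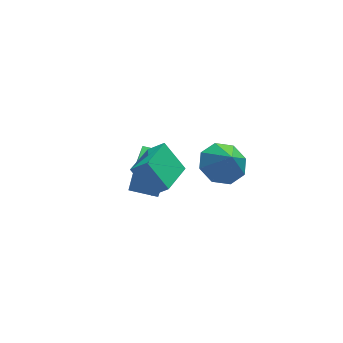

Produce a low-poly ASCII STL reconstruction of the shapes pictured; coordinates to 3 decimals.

solid 
facet normal -0.161 0.553 -0.818
outer loop
vertex 0.801 -2.983 2.527
vertex -0.24 -3.165 2.609
vertex 0.422 -2.425 2.979
endloop
endfacet
facet normal 0.784 0.030 0.620
outer loop
vertex 0.801 -2.983 2.527
vertex 0.422 -2.425 2.979
vertex -0.04 -3.855 3.631
endloop
endfacet
facet normal -0.160 0.552 -0.818
outer loop
vertex 0.422 -2.425 2.979
vertex -0.24 -3.165 2.609
vertex -0.344 -2.3 3.213
endloop
endfacet
facet normal 0.323 0.304 0.896
outer loop
vertex 0.422 -2.425 2.979
vertex -0.344 -2.3 3.213
vertex -0.04 -3.855 3.631
endloop
endfacet
facet normal -0.161 0.552 -0.818
outer loop
vertex -0.344 -2.3 3.213
vertex -0.24 -3.165 2.609
vertex -1.05 -2.682 3.094
endloop
endfacet
facet normal -0.268 0.201 0.942
outer loop
vertex -0.344 -2.3 3.213
vertex -1.05 -2.682 3.094
vertex -0.04 -3.855 3.631
endloop
endfacet
facet normal -0.160 0.553 -0.818
outer loop
vertex -1.05 -2.682 3.094
vertex -0.24 -3.165 2.609
vertex -1.281 -3.347 2.69
endloop
endfacet
facet normal -0.645 -0.220 0.732
outer loop
vertex -1.05 -2.682 3.094
vertex -1.281 -3.347 2.69
vertex -0.04 -3.855 3.631
endloop
endfacet
facet normal -0.160 0.553 -0.818
outer loop
vertex -1.281 -3.347 2.69
vertex -0.24 -3.165 2.609
vertex -0.903 -3.905 2.239
endloop
endfacet
facet normal -0.586 -0.711 0.389
outer loop
vertex -1.281 -3.347 2.69
vertex -0.903 -3.905 2.239
vertex -0.04 -3.855 3.631
endloop
endfacet
facet normal -0.161 0.553 -0.817
outer loop
vertex -0.903 -3.905 2.239
vertex -0.24 -3.165 2.609
vertex -0.137 -4.029 2.004
endloop
endfacet
facet normal -0.125 -0.986 0.113
outer loop
vertex -0.903 -3.905 2.239
vertex -0.137 -4.029 2.004
vertex -0.04 -3.855 3.631
endloop
endfacet
facet normal -0.160 0.553 -0.817
outer loop
vertex -0.137 -4.029 2.004
vertex -0.24 -3.165 2.609
vertex 0.569 -3.647 2.124
endloop
endfacet
facet normal 0.466 -0.882 0.067
outer loop
vertex -0.137 -4.029 2.004
vertex 0.569 -3.647 2.124
vertex -0.04 -3.855 3.631
endloop
endfacet
facet normal -0.161 0.553 -0.818
outer loop
vertex 0.569 -3.647 2.124
vertex -0.24 -3.165 2.609
vertex 0.801 -2.983 2.527
endloop
endfacet
facet normal 0.842 -0.462 0.277
outer loop
vertex 0.569 -3.647 2.124
vertex 0.801 -2.983 2.527
vertex -0.04 -3.855 3.631
endloop
endfacet
facet normal -0.447 0.488 0.750
outer loop
vertex -3.226 -2.257 2.497
vertex -2.102 -0.658 2.127
vertex -3.878 -1.937 1.9
endloop
endfacet
facet normal -0.565 -0.804 0.186
outer loop
vertex -3.158 -2.722 0.693
vertex -3.226 -2.257 2.497
vertex -3.878 -1.937 1.9
endloop
endfacet
facet normal -0.447 0.488 0.749
outer loop
vertex -3.878 -1.937 1.9
vertex -2.102 -0.658 2.127
vertex -2.753 -0.338 1.53
endloop
endfacet
facet normal -0.693 0.341 -0.635
outer loop
vertex -2.753 -0.338 1.53
vertex -3.158 -2.722 0.693
vertex -3.878 -1.937 1.9
endloop
endfacet
facet normal 0.693 -0.340 0.635
outer loop
vertex -3.226 -2.257 2.497
vertex -1.382 -1.443 0.92
vertex -2.102 -0.658 2.127
endloop
endfacet
facet normal -0.565 -0.804 0.186
outer loop
vertex -2.507 -3.042 1.29
vertex -3.226 -2.257 2.497
vertex -3.158 -2.722 0.693
endloop
endfacet
facet normal 0.693 -0.341 0.635
outer loop
vertex -2.507 -3.042 1.29
vertex -1.382 -1.443 0.92
vertex -3.226 -2.257 2.497
endloop
endfacet
facet normal 0.565 0.804 -0.186
outer loop
vertex -2.102 -0.658 2.127
vertex -1.382 -1.443 0.92
vertex -2.753 -0.338 1.53
endloop
endfacet
facet normal -0.694 0.341 -0.635
outer loop
vertex -2.034 -1.123 0.323
vertex -3.158 -2.722 0.693
vertex -2.753 -0.338 1.53
endloop
endfacet
facet normal 0.565 0.804 -0.186
outer loop
vertex -2.753 -0.338 1.53
vertex -1.382 -1.443 0.92
vertex -2.034 -1.123 0.323
endloop
endfacet
facet normal 0.447 -0.488 -0.749
outer loop
vertex -2.034 -1.123 0.323
vertex -2.507 -3.042 1.29
vertex -3.158 -2.722 0.693
endloop
endfacet
facet normal 0.447 -0.488 -0.750
outer loop
vertex -1.382 -1.443 0.92
vertex -2.507 -3.042 1.29
vertex -2.034 -1.123 0.323
endloop
endfacet
facet normal -0.891 0.422 0.168
outer loop
vertex -2.93 1.533 -1.45
vertex -2.218 3.033 -1.446
vertex -3.193 1.662 -3.165
endloop
endfacet
facet normal -0.429 -0.903 -0.002
outer loop
vertex -1.982 1.087 -3.394
vertex -2.93 1.533 -1.45
vertex -3.193 1.662 -3.165
endloop
endfacet
facet normal -0.891 0.423 0.168
outer loop
vertex -3.193 1.662 -3.165
vertex -2.218 3.033 -1.446
vertex -2.481 3.161 -3.162
endloop
endfacet
facet normal -0.151 0.074 -0.986
outer loop
vertex -2.481 3.161 -3.162
vertex -1.982 1.087 -3.394
vertex -3.193 1.662 -3.165
endloop
endfacet
facet normal 0.151 -0.074 0.986
outer loop
vertex -2.93 1.533 -1.45
vertex -1.007 2.458 -1.675
vertex -2.218 3.033 -1.446
endloop
endfacet
facet normal -0.429 -0.904 -0.002
outer loop
vertex -1.719 0.959 -1.678
vertex -2.93 1.533 -1.45
vertex -1.982 1.087 -3.394
endloop
endfacet
facet normal 0.151 -0.074 0.986
outer loop
vertex -1.719 0.959 -1.678
vertex -1.007 2.458 -1.675
vertex -2.93 1.533 -1.45
endloop
endfacet
facet normal 0.429 0.903 0.002
outer loop
vertex -2.218 3.033 -1.446
vertex -1.007 2.458 -1.675
vertex -2.481 3.161 -3.162
endloop
endfacet
facet normal -0.151 0.074 -0.986
outer loop
vertex -1.27 2.587 -3.39
vertex -1.982 1.087 -3.394
vertex -2.481 3.161 -3.162
endloop
endfacet
facet normal 0.429 0.903 0.002
outer loop
vertex -2.481 3.161 -3.162
vertex -1.007 2.458 -1.675
vertex -1.27 2.587 -3.39
endloop
endfacet
facet normal 0.891 -0.422 -0.168
outer loop
vertex -1.27 2.587 -3.39
vertex -1.719 0.959 -1.678
vertex -1.982 1.087 -3.394
endloop
endfacet
facet normal 0.891 -0.423 -0.168
outer loop
vertex -1.007 2.458 -1.675
vertex -1.719 0.959 -1.678
vertex -1.27 2.587 -3.39
endloop
endfacet

endsolid


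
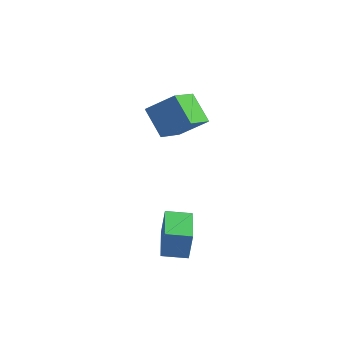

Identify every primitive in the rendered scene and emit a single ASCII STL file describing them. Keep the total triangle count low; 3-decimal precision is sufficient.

solid 
facet normal -0.699 -0.704 0.123
outer loop
vertex 2.795 -4.669 -1.982
vertex 1.362 -3.233 -1.91
vertex 2.632 -4.759 -3.42
endloop
endfacet
facet normal 0.706 -0.707 -0.036
outer loop
vertex 3.478 -3.907 -3.57
vertex 2.795 -4.669 -1.982
vertex 2.632 -4.759 -3.42
endloop
endfacet
facet normal -0.699 -0.704 0.123
outer loop
vertex 2.632 -4.759 -3.42
vertex 1.362 -3.233 -1.91
vertex 1.199 -3.323 -3.348
endloop
endfacet
facet normal -0.113 -0.063 -0.992
outer loop
vertex 1.199 -3.323 -3.348
vertex 3.478 -3.907 -3.57
vertex 2.632 -4.759 -3.42
endloop
endfacet
facet normal 0.113 0.063 0.992
outer loop
vertex 2.795 -4.669 -1.982
vertex 2.208 -2.381 -2.06
vertex 1.362 -3.233 -1.91
endloop
endfacet
facet normal 0.706 -0.707 -0.036
outer loop
vertex 3.641 -3.817 -2.132
vertex 2.795 -4.669 -1.982
vertex 3.478 -3.907 -3.57
endloop
endfacet
facet normal 0.113 0.063 0.992
outer loop
vertex 3.641 -3.817 -2.132
vertex 2.208 -2.381 -2.06
vertex 2.795 -4.669 -1.982
endloop
endfacet
facet normal -0.706 0.707 0.036
outer loop
vertex 1.362 -3.233 -1.91
vertex 2.208 -2.381 -2.06
vertex 1.199 -3.323 -3.348
endloop
endfacet
facet normal -0.113 -0.063 -0.992
outer loop
vertex 2.045 -2.471 -3.498
vertex 3.478 -3.907 -3.57
vertex 1.199 -3.323 -3.348
endloop
endfacet
facet normal -0.706 0.707 0.036
outer loop
vertex 1.199 -3.323 -3.348
vertex 2.208 -2.381 -2.06
vertex 2.045 -2.471 -3.498
endloop
endfacet
facet normal 0.699 0.704 -0.123
outer loop
vertex 2.045 -2.471 -3.498
vertex 3.641 -3.817 -2.132
vertex 3.478 -3.907 -3.57
endloop
endfacet
facet normal 0.699 0.704 -0.123
outer loop
vertex 2.208 -2.381 -2.06
vertex 3.641 -3.817 -2.132
vertex 2.045 -2.471 -3.498
endloop
endfacet
facet normal -0.714 0.130 0.688
outer loop
vertex -3.461 0.246 1.051
vertex -2.279 0.996 2.135
vertex -3.831 1.815 0.37
endloop
endfacet
facet normal -0.668 -0.423 -0.612
outer loop
vertex -2.561 1.584 -0.855
vertex -3.461 0.246 1.051
vertex -3.831 1.815 0.37
endloop
endfacet
facet normal -0.714 0.130 0.688
outer loop
vertex -3.831 1.815 0.37
vertex -2.279 0.996 2.135
vertex -2.65 2.565 1.454
endloop
endfacet
facet normal -0.212 0.896 -0.389
outer loop
vertex -2.65 2.565 1.454
vertex -2.561 1.584 -0.855
vertex -3.831 1.815 0.37
endloop
endfacet
facet normal 0.212 -0.896 0.389
outer loop
vertex -3.461 0.246 1.051
vertex -1.009 0.765 0.91
vertex -2.279 0.996 2.135
endloop
endfacet
facet normal -0.667 -0.424 -0.613
outer loop
vertex -2.19 0.015 -0.174
vertex -3.461 0.246 1.051
vertex -2.561 1.584 -0.855
endloop
endfacet
facet normal 0.212 -0.896 0.389
outer loop
vertex -2.19 0.015 -0.174
vertex -1.009 0.765 0.91
vertex -3.461 0.246 1.051
endloop
endfacet
facet normal 0.668 0.424 0.612
outer loop
vertex -2.279 0.996 2.135
vertex -1.009 0.765 0.91
vertex -2.65 2.565 1.454
endloop
endfacet
facet normal -0.212 0.896 -0.389
outer loop
vertex -1.379 2.334 0.229
vertex -2.561 1.584 -0.855
vertex -2.65 2.565 1.454
endloop
endfacet
facet normal 0.667 0.423 0.613
outer loop
vertex -2.65 2.565 1.454
vertex -1.009 0.765 0.91
vertex -1.379 2.334 0.229
endloop
endfacet
facet normal 0.714 -0.130 -0.688
outer loop
vertex -1.379 2.334 0.229
vertex -2.19 0.015 -0.174
vertex -2.561 1.584 -0.855
endloop
endfacet
facet normal 0.714 -0.130 -0.688
outer loop
vertex -1.009 0.765 0.91
vertex -2.19 0.015 -0.174
vertex -1.379 2.334 0.229
endloop
endfacet

endsolid


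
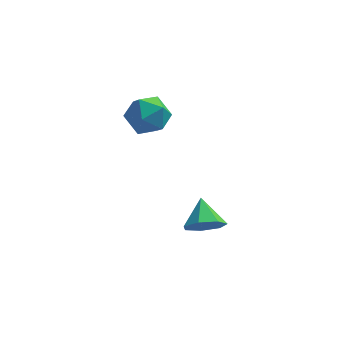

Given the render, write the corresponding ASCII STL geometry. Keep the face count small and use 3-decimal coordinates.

solid 
facet normal 0.164 -0.823 -0.544
outer loop
vertex 2.796 -4.185 -2.808
vertex 2.037 -4.275 -2.901
vertex 2.532 -3.884 -3.343
endloop
endfacet
facet normal 0.696 0.716 0.060
outer loop
vertex 2.796 -4.185 -2.808
vertex 2.532 -3.884 -3.343
vertex 1.843 -3.305 -2.259
endloop
endfacet
facet normal 0.164 -0.823 -0.544
outer loop
vertex 2.532 -3.884 -3.343
vertex 2.037 -4.275 -2.901
vertex 1.895 -3.877 -3.545
endloop
endfacet
facet normal 0.136 0.907 -0.398
outer loop
vertex 2.532 -3.884 -3.343
vertex 1.895 -3.877 -3.545
vertex 1.843 -3.305 -2.259
endloop
endfacet
facet normal 0.164 -0.823 -0.545
outer loop
vertex 1.895 -3.877 -3.545
vertex 2.037 -4.275 -2.901
vertex 1.365 -4.17 -3.262
endloop
endfacet
facet normal -0.589 0.729 -0.348
outer loop
vertex 1.895 -3.877 -3.545
vertex 1.365 -4.17 -3.262
vertex 1.843 -3.305 -2.259
endloop
endfacet
facet normal 0.164 -0.822 -0.545
outer loop
vertex 1.365 -4.17 -3.262
vertex 2.037 -4.275 -2.901
vertex 1.341 -4.542 -2.708
endloop
endfacet
facet normal -0.933 0.316 0.172
outer loop
vertex 1.365 -4.17 -3.262
vertex 1.341 -4.542 -2.708
vertex 1.843 -3.305 -2.259
endloop
endfacet
facet normal 0.164 -0.822 -0.545
outer loop
vertex 1.341 -4.542 -2.708
vertex 2.037 -4.275 -2.901
vertex 1.841 -4.713 -2.299
endloop
endfacet
facet normal -0.637 -0.021 0.770
outer loop
vertex 1.341 -4.542 -2.708
vertex 1.841 -4.713 -2.299
vertex 1.843 -3.305 -2.259
endloop
endfacet
facet normal 0.164 -0.822 -0.545
outer loop
vertex 1.841 -4.713 -2.299
vertex 2.037 -4.275 -2.901
vertex 2.489 -4.554 -2.344
endloop
endfacet
facet normal 0.076 -0.028 0.997
outer loop
vertex 1.841 -4.713 -2.299
vertex 2.489 -4.554 -2.344
vertex 1.843 -3.305 -2.259
endloop
endfacet
facet normal 0.164 -0.822 -0.545
outer loop
vertex 2.489 -4.554 -2.344
vertex 2.037 -4.275 -2.901
vertex 2.796 -4.185 -2.808
endloop
endfacet
facet normal 0.669 0.300 0.681
outer loop
vertex 2.489 -4.554 -2.344
vertex 2.796 -4.185 -2.808
vertex 1.843 -3.305 -2.259
endloop
endfacet
facet normal -0.275 0.631 0.726
outer loop
vertex -0.566 -1.818 1.511
vertex -0.308 -2.405 2.119
vertex 0.264 -1.805 1.814
endloop
endfacet
facet normal -0.068 0.987 0.143
outer loop
vertex -0.566 -1.818 1.511
vertex 0.264 -1.805 1.814
vertex 0.106 -1.691 0.952
endloop
endfacet
facet normal -0.481 0.780 -0.401
outer loop
vertex -0.566 -1.818 1.511
vertex 0.106 -1.691 0.952
vertex -0.563 -2.22 0.725
endloop
endfacet
facet normal -0.943 0.295 -0.154
outer loop
vertex -0.566 -1.818 1.511
vertex -0.563 -2.22 0.725
vertex -0.819 -2.661 1.446
endloop
endfacet
facet normal -0.816 0.203 0.542
outer loop
vertex -0.566 -1.818 1.511
vertex -0.819 -2.661 1.446
vertex -0.308 -2.405 2.119
endloop
endfacet
facet normal 0.604 0.797 -0.005
outer loop
vertex 0.106 -1.691 0.952
vertex 0.264 -1.805 1.814
vertex 0.779 -2.199 1.214
endloop
endfacet
facet normal 0.270 0.220 0.938
outer loop
vertex 0.264 -1.805 1.814
vertex -0.308 -2.405 2.119
vertex 0.523 -2.64 1.935
endloop
endfacet
facet normal -0.606 -0.473 0.640
outer loop
vertex -0.308 -2.405 2.119
vertex -0.819 -2.661 1.446
vertex -0.146 -3.169 1.708
endloop
endfacet
facet normal -0.813 -0.322 -0.486
outer loop
vertex -0.819 -2.661 1.446
vertex -0.563 -2.22 0.725
vertex -0.304 -3.055 0.846
endloop
endfacet
facet normal -0.065 0.462 -0.884
outer loop
vertex -0.563 -2.22 0.725
vertex 0.106 -1.691 0.952
vertex 0.268 -2.455 0.541
endloop
endfacet
facet normal 0.943 -0.295 0.154
outer loop
vertex 0.526 -3.042 1.149
vertex 0.779 -2.199 1.214
vertex 0.523 -2.64 1.935
endloop
endfacet
facet normal 0.481 -0.780 0.401
outer loop
vertex 0.526 -3.042 1.149
vertex 0.523 -2.64 1.935
vertex -0.146 -3.169 1.708
endloop
endfacet
facet normal 0.068 -0.987 -0.143
outer loop
vertex 0.526 -3.042 1.149
vertex -0.146 -3.169 1.708
vertex -0.304 -3.055 0.846
endloop
endfacet
facet normal 0.275 -0.631 -0.726
outer loop
vertex 0.526 -3.042 1.149
vertex -0.304 -3.055 0.846
vertex 0.268 -2.455 0.541
endloop
endfacet
facet normal 0.816 -0.203 -0.542
outer loop
vertex 0.526 -3.042 1.149
vertex 0.268 -2.455 0.541
vertex 0.779 -2.199 1.214
endloop
endfacet
facet normal 0.813 0.322 0.486
outer loop
vertex 0.523 -2.64 1.935
vertex 0.779 -2.199 1.214
vertex 0.264 -1.805 1.814
endloop
endfacet
facet normal 0.065 -0.462 0.884
outer loop
vertex -0.146 -3.169 1.708
vertex 0.523 -2.64 1.935
vertex -0.308 -2.405 2.119
endloop
endfacet
facet normal -0.604 -0.797 0.005
outer loop
vertex -0.304 -3.055 0.846
vertex -0.146 -3.169 1.708
vertex -0.819 -2.661 1.446
endloop
endfacet
facet normal -0.270 -0.220 -0.938
outer loop
vertex 0.268 -2.455 0.541
vertex -0.304 -3.055 0.846
vertex -0.563 -2.22 0.725
endloop
endfacet
facet normal 0.606 0.473 -0.640
outer loop
vertex 0.779 -2.199 1.214
vertex 0.268 -2.455 0.541
vertex 0.106 -1.691 0.952
endloop
endfacet

endsolid


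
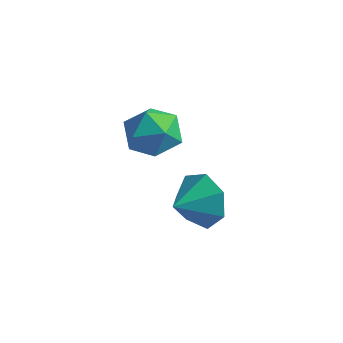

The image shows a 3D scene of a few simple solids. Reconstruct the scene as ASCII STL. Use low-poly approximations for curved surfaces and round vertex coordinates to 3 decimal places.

solid 
facet normal 0.146 0.940 -0.310
outer loop
vertex 0.34 -1.051 2.022
vertex -0.096 -0.755 2.714
vertex 0.756 -0.913 2.637
endloop
endfacet
facet normal 0.560 -0.804 -0.198
outer loop
vertex 0.34 -1.051 2.022
vertex 0.756 -0.913 2.637
vertex -0.244 -1.705 3.026
endloop
endfacet
facet normal 0.146 0.940 -0.308
outer loop
vertex 0.756 -0.913 2.637
vertex -0.096 -0.755 2.714
vertex 0.53 -0.657 3.31
endloop
endfacet
facet normal 0.655 -0.606 0.451
outer loop
vertex 0.756 -0.913 2.637
vertex 0.53 -0.657 3.31
vertex -0.244 -1.705 3.026
endloop
endfacet
facet normal 0.146 0.940 -0.308
outer loop
vertex 0.53 -0.657 3.31
vertex -0.096 -0.755 2.714
vertex -0.167 -0.475 3.534
endloop
endfacet
facet normal 0.190 -0.385 0.903
outer loop
vertex 0.53 -0.657 3.31
vertex -0.167 -0.475 3.534
vertex -0.244 -1.705 3.026
endloop
endfacet
facet normal 0.146 0.940 -0.308
outer loop
vertex -0.167 -0.475 3.534
vertex -0.096 -0.755 2.714
vertex -0.811 -0.504 3.141
endloop
endfacet
facet normal -0.486 -0.308 0.818
outer loop
vertex -0.167 -0.475 3.534
vertex -0.811 -0.504 3.141
vertex -0.244 -1.705 3.026
endloop
endfacet
facet normal 0.146 0.940 -0.308
outer loop
vertex -0.811 -0.504 3.141
vertex -0.096 -0.755 2.714
vertex -0.916 -0.722 2.426
endloop
endfacet
facet normal -0.864 -0.433 0.259
outer loop
vertex -0.811 -0.504 3.141
vertex -0.916 -0.722 2.426
vertex -0.244 -1.705 3.026
endloop
endfacet
facet normal 0.147 0.939 -0.310
outer loop
vertex -0.916 -0.722 2.426
vertex -0.096 -0.755 2.714
vertex -0.404 -0.966 1.928
endloop
endfacet
facet normal -0.659 -0.665 -0.352
outer loop
vertex -0.916 -0.722 2.426
vertex -0.404 -0.966 1.928
vertex -0.244 -1.705 3.026
endloop
endfacet
facet normal 0.146 0.940 -0.310
outer loop
vertex -0.404 -0.966 1.928
vertex -0.096 -0.755 2.714
vertex 0.34 -1.051 2.022
endloop
endfacet
facet normal -0.025 -0.831 -0.556
outer loop
vertex -0.404 -0.966 1.928
vertex 0.34 -1.051 2.022
vertex -0.244 -1.705 3.026
endloop
endfacet
facet normal -0.701 0.065 0.711
outer loop
vertex -3.307 1.142 3.56
vertex -3.545 0.306 3.402
vertex -2.921 0.482 4.001
endloop
endfacet
facet normal -0.146 0.489 0.860
outer loop
vertex -3.307 1.142 3.56
vertex -2.921 0.482 4.001
vertex -2.436 1.156 3.7
endloop
endfacet
facet normal -0.066 0.946 0.318
outer loop
vertex -3.307 1.142 3.56
vertex -2.436 1.156 3.7
vertex -2.76 1.397 2.915
endloop
endfacet
facet normal -0.571 0.804 -0.167
outer loop
vertex -3.307 1.142 3.56
vertex -2.76 1.397 2.915
vertex -3.446 0.871 2.73
endloop
endfacet
facet normal -0.963 0.260 0.076
outer loop
vertex -3.307 1.142 3.56
vertex -3.446 0.871 2.73
vertex -3.545 0.306 3.402
endloop
endfacet
facet normal 0.438 0.084 0.895
outer loop
vertex -2.436 1.156 3.7
vertex -2.921 0.482 4.001
vertex -2.134 0.329 3.63
endloop
endfacet
facet normal -0.457 -0.603 0.654
outer loop
vertex -2.921 0.482 4.001
vertex -3.545 0.306 3.402
vertex -2.82 -0.197 3.445
endloop
endfacet
facet normal -0.881 -0.290 -0.374
outer loop
vertex -3.545 0.306 3.402
vertex -3.446 0.871 2.73
vertex -3.144 0.044 2.66
endloop
endfacet
facet normal -0.247 0.592 -0.767
outer loop
vertex -3.446 0.871 2.73
vertex -2.76 1.397 2.915
vertex -2.659 0.718 2.359
endloop
endfacet
facet normal 0.569 0.822 0.017
outer loop
vertex -2.76 1.397 2.915
vertex -2.436 1.156 3.7
vertex -2.035 0.894 2.958
endloop
endfacet
facet normal 0.571 -0.804 0.167
outer loop
vertex -2.273 0.058 2.8
vertex -2.134 0.329 3.63
vertex -2.82 -0.197 3.445
endloop
endfacet
facet normal 0.066 -0.946 -0.318
outer loop
vertex -2.273 0.058 2.8
vertex -2.82 -0.197 3.445
vertex -3.144 0.044 2.66
endloop
endfacet
facet normal 0.146 -0.489 -0.860
outer loop
vertex -2.273 0.058 2.8
vertex -3.144 0.044 2.66
vertex -2.659 0.718 2.359
endloop
endfacet
facet normal 0.701 -0.065 -0.711
outer loop
vertex -2.273 0.058 2.8
vertex -2.659 0.718 2.359
vertex -2.035 0.894 2.958
endloop
endfacet
facet normal 0.963 -0.260 -0.076
outer loop
vertex -2.273 0.058 2.8
vertex -2.035 0.894 2.958
vertex -2.134 0.329 3.63
endloop
endfacet
facet normal 0.247 -0.592 0.767
outer loop
vertex -2.82 -0.197 3.445
vertex -2.134 0.329 3.63
vertex -2.921 0.482 4.001
endloop
endfacet
facet normal -0.569 -0.822 -0.017
outer loop
vertex -3.144 0.044 2.66
vertex -2.82 -0.197 3.445
vertex -3.545 0.306 3.402
endloop
endfacet
facet normal -0.438 -0.084 -0.895
outer loop
vertex -2.659 0.718 2.359
vertex -3.144 0.044 2.66
vertex -3.446 0.871 2.73
endloop
endfacet
facet normal 0.457 0.603 -0.654
outer loop
vertex -2.035 0.894 2.958
vertex -2.659 0.718 2.359
vertex -2.76 1.397 2.915
endloop
endfacet
facet normal 0.881 0.290 0.374
outer loop
vertex -2.134 0.329 3.63
vertex -2.035 0.894 2.958
vertex -2.436 1.156 3.7
endloop
endfacet

endsolid
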